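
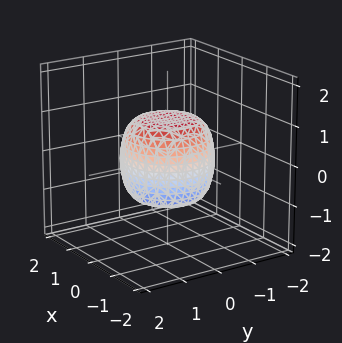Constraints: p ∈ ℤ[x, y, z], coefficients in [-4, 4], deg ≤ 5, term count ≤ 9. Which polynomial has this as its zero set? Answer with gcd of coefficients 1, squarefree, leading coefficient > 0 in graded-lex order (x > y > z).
2*x^4 + 4*x^2*y^2 + 2*y^4 - x^2 - y^2 + 2*z^2 - 2

First, the degree is 4 — no degree-3 surface has this shape.
Next, symmetry: every cross-section ⟂ z is a circle, so x, y appear only via x² + y².
Next, against the integer gridlines: among the integer gridlines, it crosses the z-axis at z ∈ {-1, 1}; a circular section at z = -1 has radius between 0 and 1.
Finally, together with the visible shape, these determine p as stated.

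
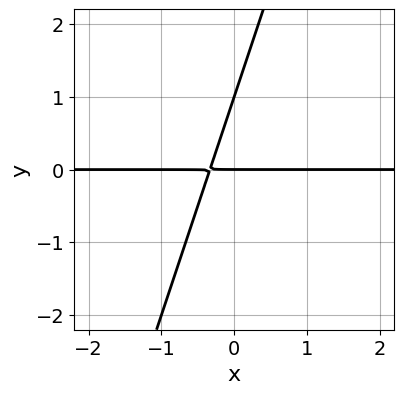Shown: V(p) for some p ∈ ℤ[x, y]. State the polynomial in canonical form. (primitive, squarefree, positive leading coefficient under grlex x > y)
3*x*y - y^2 + y

First, degree: the shape is more complex than any degree-1 curve, so deg p = 2.
Next, checking where it meets the axes: every point of the x-axis in the box is on the curve; among the integer gridlines, it crosses the y-axis at y ∈ {0, 1}.
Finally, assembling these constraints gives the stated polynomial.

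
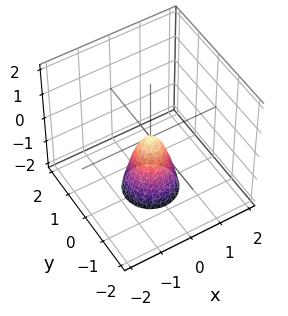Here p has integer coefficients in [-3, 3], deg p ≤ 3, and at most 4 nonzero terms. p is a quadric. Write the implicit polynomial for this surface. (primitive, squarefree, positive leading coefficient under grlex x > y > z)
3*x^2 + 3*y^2 + z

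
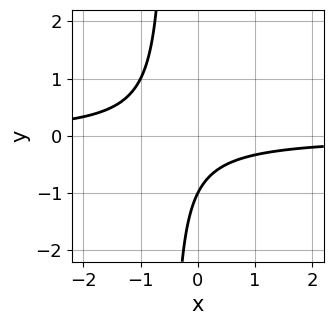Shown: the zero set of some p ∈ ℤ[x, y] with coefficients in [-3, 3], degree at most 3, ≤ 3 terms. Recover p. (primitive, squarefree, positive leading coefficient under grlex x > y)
2*x*y + y + 1

deg p = 2. No degree-1 curve has this shape.
Reading off the gridlines: it meets the y-axis at y = -1 (among the integer gridlines); it misses every integer gridline on the x-axis.
Solving for integer coefficients yields p as stated.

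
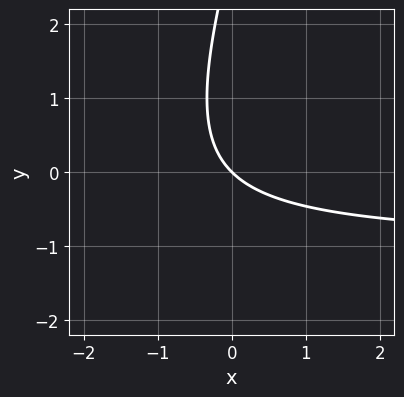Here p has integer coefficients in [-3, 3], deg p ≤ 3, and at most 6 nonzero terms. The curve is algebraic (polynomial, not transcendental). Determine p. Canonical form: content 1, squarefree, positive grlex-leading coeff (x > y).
3*x*y - y^2 + 3*x + 3*y

deg p = 2. No degree-1 curve has this shape.
Against the integer gridlines: one x-axis crossing is at x = 0; one y-axis crossing is at y = 0.
Putting this together gives p.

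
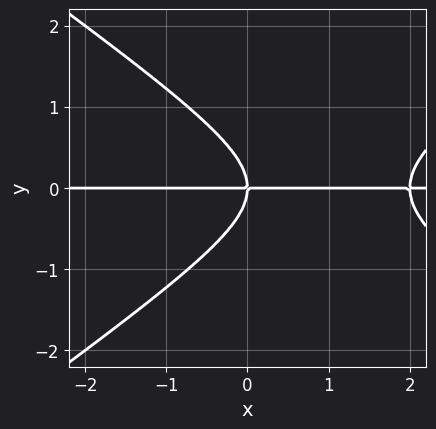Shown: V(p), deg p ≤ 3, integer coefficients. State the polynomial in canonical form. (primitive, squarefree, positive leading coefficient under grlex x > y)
x^2*y - 2*y^3 - 2*x*y

(a) The degree is 3 — a generic line meets the curve in up to 3 points.
(b) Reading off the gridlines: the visible x-axis segment lies entirely on the curve; one y-axis crossing is at y = 0.
(c) Solving for integer coefficients yields p as stated.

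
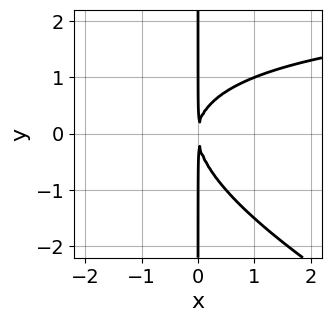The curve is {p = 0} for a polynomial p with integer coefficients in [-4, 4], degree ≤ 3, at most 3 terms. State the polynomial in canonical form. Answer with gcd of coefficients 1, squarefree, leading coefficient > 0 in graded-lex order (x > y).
x^2*y + 2*x*y^2 - 3*x^2

(a) deg p = 3. The shape is more complex than any degree-2 curve.
(b) From the visible intercepts: every point of the y-axis in the box is on the curve.
(c) Together with the visible shape, these determine p as stated.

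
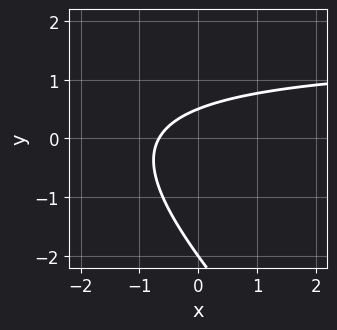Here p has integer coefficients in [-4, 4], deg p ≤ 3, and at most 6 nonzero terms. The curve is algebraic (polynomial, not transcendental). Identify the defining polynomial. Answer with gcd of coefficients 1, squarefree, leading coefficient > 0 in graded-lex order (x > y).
Degree: the shape is more complex than any degree-1 curve, so deg p = 2.
Observable constraints: it meets the y-axis at y = -2 (among the integer gridlines).
Fitting integer coefficients to these (and the overall shape) gives p.

2*x*y + 2*y^2 - 3*x + 3*y - 2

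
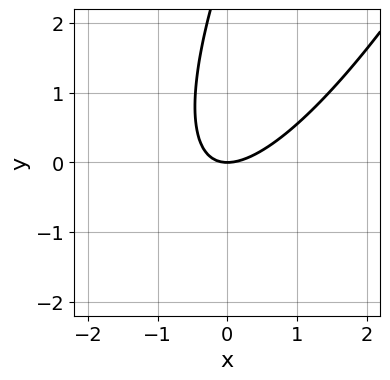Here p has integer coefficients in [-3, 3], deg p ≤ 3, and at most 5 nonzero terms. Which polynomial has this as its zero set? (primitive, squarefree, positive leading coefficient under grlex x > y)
3*x^2 - 3*x*y + y^2 - 3*y

Degree: no degree-1 curve has this shape, so deg p = 2.
Reading off the gridlines: it meets the y-axis at y = 0 (among the integer gridlines); it meets the x-axis at x = 0 (among the integer gridlines).
Assembling these constraints gives the stated polynomial.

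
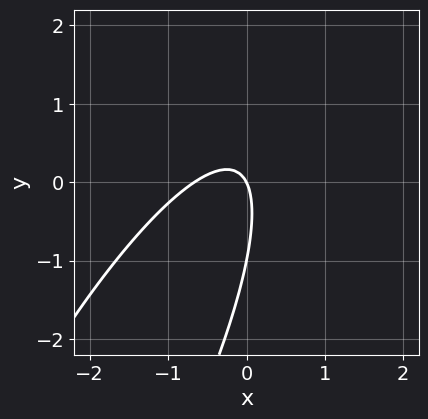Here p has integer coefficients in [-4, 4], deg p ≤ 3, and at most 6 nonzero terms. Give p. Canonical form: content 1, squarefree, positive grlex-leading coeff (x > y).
Degree: no degree-1 curve has this shape, so deg p = 2.
Observable constraints: it meets the x-axis at x = 0 (among the integer gridlines); the y-axis gridline crossings are at y ∈ {-1, 0}.
Fitting integer coefficients to these (and the overall shape) gives p.

3*x^2 - 3*x*y + y^2 + 2*x + y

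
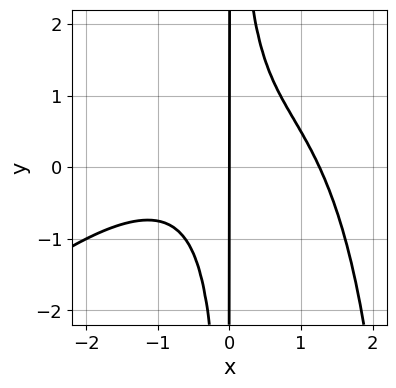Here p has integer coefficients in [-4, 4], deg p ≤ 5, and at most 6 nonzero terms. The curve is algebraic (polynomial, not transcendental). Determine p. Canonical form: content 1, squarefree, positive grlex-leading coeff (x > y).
x^4 - x^3*y + 3*x^2*y - 2*x

The degree is 4 — no degree-3 curve has this shape.
Checking where it meets the axes: one x-axis crossing is at x = 0; the visible y-axis segment lies entirely on the curve.
Matching integer coefficients to the picture gives p.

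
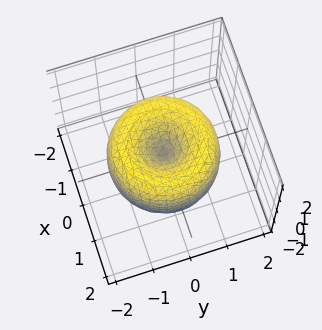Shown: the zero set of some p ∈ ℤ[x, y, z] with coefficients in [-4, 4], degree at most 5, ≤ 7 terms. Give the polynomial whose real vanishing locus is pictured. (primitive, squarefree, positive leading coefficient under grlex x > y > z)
x^4 + 2*x^2*y^2 + y^4 - 2*x^2 - 2*y^2 + z^2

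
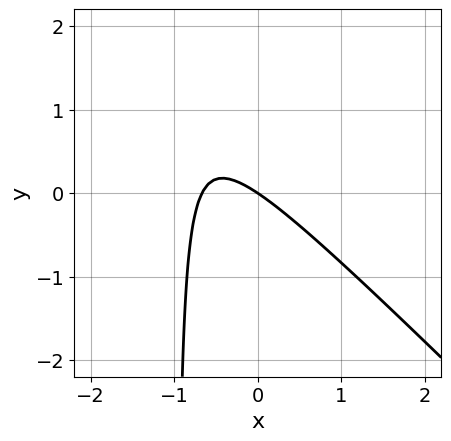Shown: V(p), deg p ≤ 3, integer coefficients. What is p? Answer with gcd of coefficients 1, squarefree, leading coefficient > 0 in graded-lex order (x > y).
3*x^2 + 3*x*y + 2*x + 3*y

First, the degree is 2 — the shape is more complex than any degree-1 curve.
Next, reading off the gridlines: it meets the y-axis at y = 0 (among the integer gridlines); it crosses the x-axis at the gridline x = 0.
Finally, matching integer coefficients to the picture gives p.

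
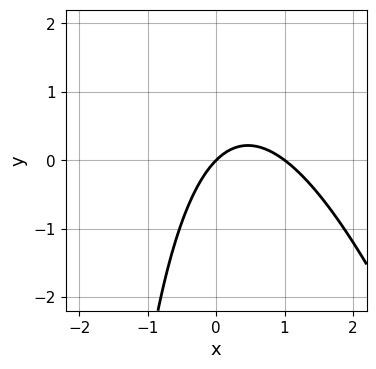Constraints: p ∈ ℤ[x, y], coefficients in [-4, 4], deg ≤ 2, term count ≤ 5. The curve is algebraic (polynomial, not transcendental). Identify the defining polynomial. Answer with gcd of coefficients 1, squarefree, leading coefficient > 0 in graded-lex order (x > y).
(a) deg p = 2. The shape is more complex than any degree-1 curve.
(b) Checking where it meets the axes: one y-axis crossing is at y = 0; the x-axis gridline crossings are at x ∈ {0, 1}.
(c) Fitting integer coefficients to these (and the overall shape) gives p.

3*x^2 + x*y - 3*x + 3*y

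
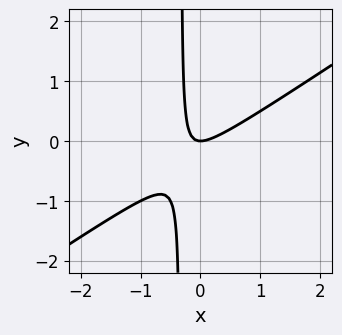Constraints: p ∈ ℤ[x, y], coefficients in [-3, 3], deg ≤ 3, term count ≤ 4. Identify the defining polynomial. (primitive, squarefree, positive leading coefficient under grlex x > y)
2*x^2 - 3*x*y - y

First, deg p = 2.
Next, from the visible intercepts: one x-axis crossing is at x = 0; it crosses the y-axis at the gridline y = 0.
Finally, fitting integer coefficients to these (and the overall shape) gives p.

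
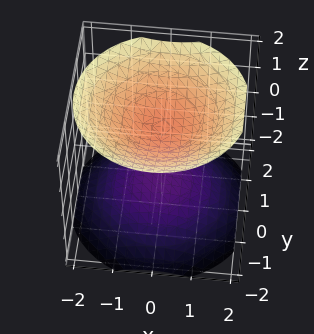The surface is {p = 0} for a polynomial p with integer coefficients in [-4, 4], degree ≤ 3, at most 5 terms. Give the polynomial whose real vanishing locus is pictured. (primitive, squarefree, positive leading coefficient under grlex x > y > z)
2*x^2 + 2*y^2 - 3*z^2 + 3

The picture has 2 separate pieces. They look like related sheets of one shape, so recover p as a whole.
deg p = 2. A generic line meets the surface in up to 2 points.
Symmetry: the z-axis is an axis of rotation, so x and y enter only as x² + y².
Checking where it meets the axes: the z-axis gridline crossings are at z ∈ {-1, 1}; it misses every integer gridline on the y-axis; no x-intercept at any integer in the box.
Matching integer coefficients to the picture gives p.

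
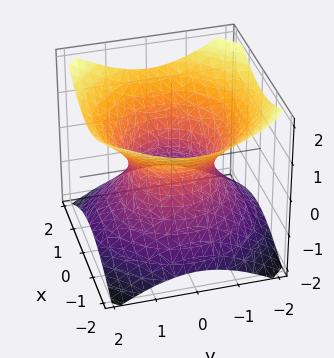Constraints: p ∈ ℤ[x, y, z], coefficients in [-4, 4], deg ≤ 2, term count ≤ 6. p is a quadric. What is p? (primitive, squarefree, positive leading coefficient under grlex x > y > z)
2*x^2 + 2*y^2 - 3*z^2 - 2

First, degree: one connected sheet with a waist; a quadric, so deg p = 2.
Next, symmetries: the z ↦ −z reflection is a symmetry, so z appears only in even powers; the z-axis is an axis of rotation, so x and y enter only as x² + y².
Next, from the visible intercepts: the x-axis gridline crossings are at x ∈ {-1, 1}; a circular section at z = 0 has radius exactly 1; no z-intercept at any integer in the box.
Finally, these observations pin down the coefficients.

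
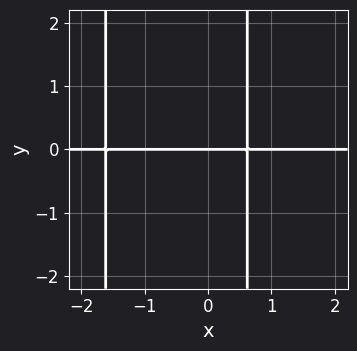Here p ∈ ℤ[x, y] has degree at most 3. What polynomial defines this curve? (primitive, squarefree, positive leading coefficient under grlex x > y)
x^2*y + x*y - y

(a) The degree is 3 — no degree-2 curve has this shape.
(b) Observable constraints: it meets the y-axis at y = 0 (among the integer gridlines); the visible x-axis segment lies entirely on the curve.
(c) Putting this together gives p.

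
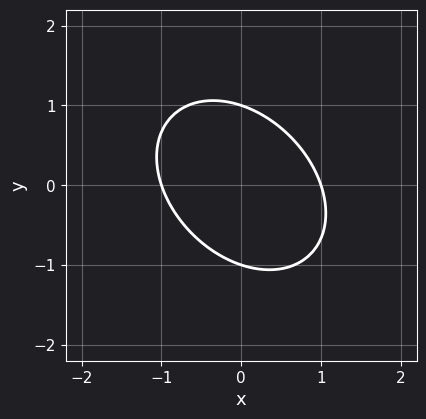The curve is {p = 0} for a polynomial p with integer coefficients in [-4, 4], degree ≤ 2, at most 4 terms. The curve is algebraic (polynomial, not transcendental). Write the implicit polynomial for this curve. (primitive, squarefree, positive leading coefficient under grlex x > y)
3*x^2 + 2*x*y + 3*y^2 - 3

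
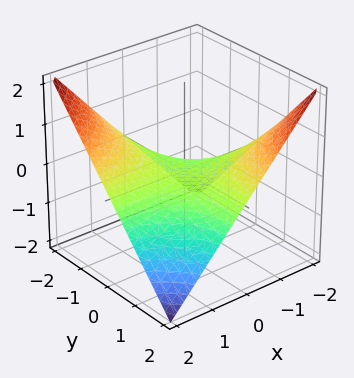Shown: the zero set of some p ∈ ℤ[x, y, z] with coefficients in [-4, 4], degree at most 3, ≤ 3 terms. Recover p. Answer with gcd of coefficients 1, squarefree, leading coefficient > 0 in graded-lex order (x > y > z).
1. Degree: a hyperbolic paraboloid; a quadric, so deg p = 2.
2. From the axis intercepts and sections: the visible y-axis segment lies entirely on the surface; every point of the x-axis in the box is on the surface; one z-axis crossing is at z = 0.
3. Assembling these constraints gives the stated polynomial.

x*y + 2*z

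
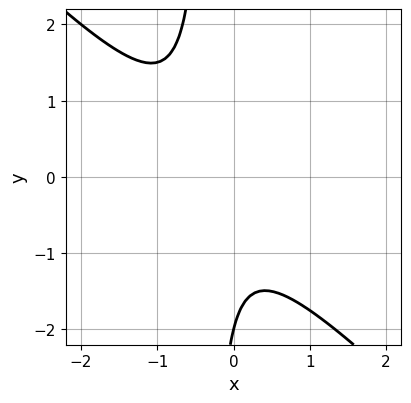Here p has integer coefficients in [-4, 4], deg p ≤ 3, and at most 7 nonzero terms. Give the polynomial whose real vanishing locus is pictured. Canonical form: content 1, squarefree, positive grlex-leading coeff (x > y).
deg p = 2. The shape is more complex than any degree-1 curve.
Reading off the gridlines: one y-axis crossing is at y = -2; no x-intercept at any integer in the box.
Matching integer coefficients to the picture gives p.

3*x^2 + 3*x*y + 2*x + y + 2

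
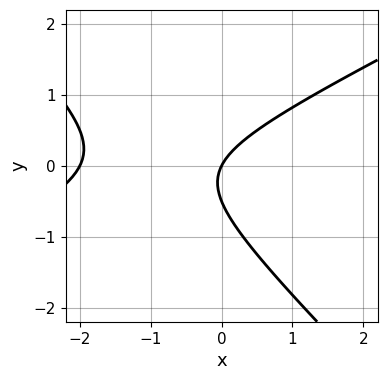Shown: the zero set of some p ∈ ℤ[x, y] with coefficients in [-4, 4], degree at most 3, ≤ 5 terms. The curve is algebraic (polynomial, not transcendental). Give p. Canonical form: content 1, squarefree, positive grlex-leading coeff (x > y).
x^2 - x*y - 2*y^2 + 2*x - y

First, the degree is 2 — a generic line meets the curve in up to 2 points.
Next, checking where it meets the axes: it crosses the y-axis at the gridline y = 0; the x-axis gridline crossings are at x ∈ {-2, 0}.
Finally, putting this together gives p.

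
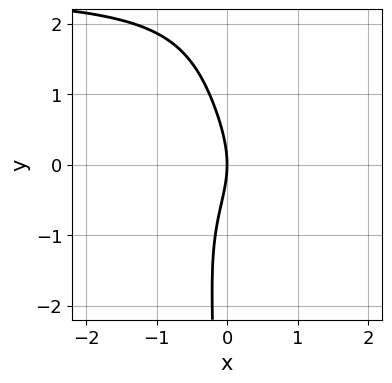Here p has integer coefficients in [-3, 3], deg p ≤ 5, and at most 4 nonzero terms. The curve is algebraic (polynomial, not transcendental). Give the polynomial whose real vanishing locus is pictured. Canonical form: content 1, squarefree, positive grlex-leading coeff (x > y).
Degree: the shape is more complex than any degree-3 curve, so deg p = 4.
From the axis intercepts and sections: it crosses the x-axis at the gridline x = 0; it crosses the y-axis at the gridline y = 0.
Fitting integer coefficients to these (and the overall shape) gives p.

x*y^3 - 2*x*y^2 - y^2 - 3*x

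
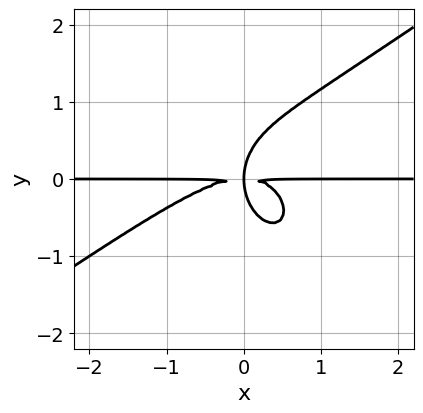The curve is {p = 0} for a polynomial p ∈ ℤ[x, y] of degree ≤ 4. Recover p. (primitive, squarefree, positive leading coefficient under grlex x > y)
2*x^3*y - 2*x^2*y^2 - 2*y^4 + 3*x*y^2

(a) The degree is 4 — a generic line meets the curve in up to 4 points.
(b) Against the integer gridlines: the visible x-axis segment lies entirely on the curve.
(c) These observations pin down the coefficients.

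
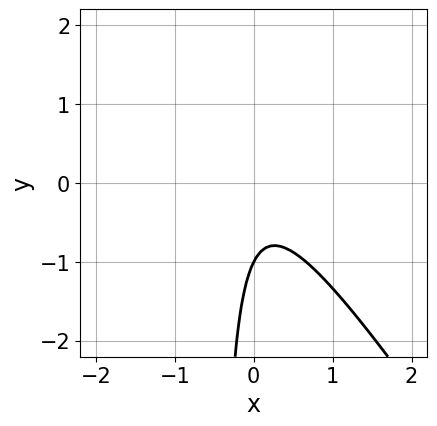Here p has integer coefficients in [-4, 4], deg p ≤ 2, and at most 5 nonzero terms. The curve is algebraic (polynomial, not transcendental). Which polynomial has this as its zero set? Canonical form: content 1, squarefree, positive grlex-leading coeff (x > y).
First, deg p = 2.
Then, from the visible intercepts: it misses every integer gridline on the x-axis; one y-axis crossing is at y = -1.
Finally, fitting integer coefficients to these (and the overall shape) gives p.

3*x^2 + 2*x*y + y + 1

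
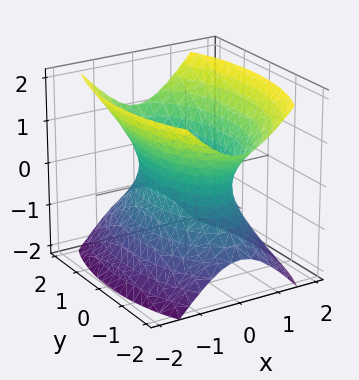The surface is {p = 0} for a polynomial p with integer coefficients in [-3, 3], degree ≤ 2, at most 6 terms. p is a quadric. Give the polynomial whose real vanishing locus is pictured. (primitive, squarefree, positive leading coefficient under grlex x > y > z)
3*x^2 + y^2 - 2*z^2 - 2

1. The degree is 2 — one connected sheet with a waist; a quadric.
2. Symmetries: it's symmetric under y → −y, forcing even powers of y; the z ↦ −z reflection is a symmetry, so z appears only in even powers; mirror symmetry x ↦ −x ⇒ only even powers of x.
3. Checking where it meets the axes: the surface avoids every integer z-axis point in the box.
4. Matching integer coefficients to the picture gives p.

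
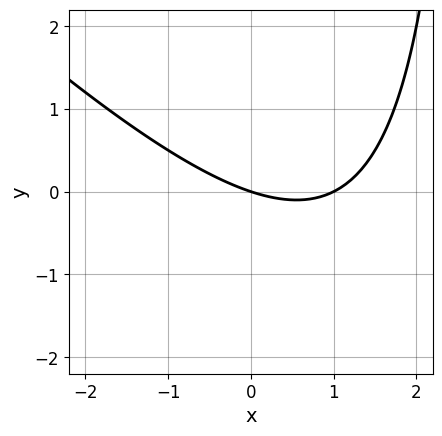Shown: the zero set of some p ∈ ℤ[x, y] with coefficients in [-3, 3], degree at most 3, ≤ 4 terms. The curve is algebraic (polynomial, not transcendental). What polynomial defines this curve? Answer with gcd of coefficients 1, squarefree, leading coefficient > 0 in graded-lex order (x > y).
x^2 + x*y - x - 3*y

deg p = 2. No degree-1 curve has this shape.
Reading off the gridlines: the x-axis gridline crossings are at x ∈ {0, 1}; it crosses the y-axis at the gridline y = 0.
Putting this together gives p.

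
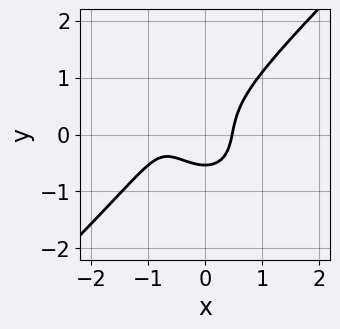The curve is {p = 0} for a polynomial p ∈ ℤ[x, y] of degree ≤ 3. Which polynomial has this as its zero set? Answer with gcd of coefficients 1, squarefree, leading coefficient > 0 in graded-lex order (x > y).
3*x^3 - 3*y^3 + 3*x^2 - y - 1

1. Degree: a generic line meets the curve in up to 3 points, so deg p = 3.
2. Matching integer coefficients to the picture gives p.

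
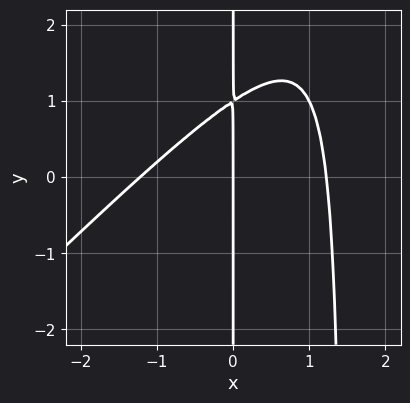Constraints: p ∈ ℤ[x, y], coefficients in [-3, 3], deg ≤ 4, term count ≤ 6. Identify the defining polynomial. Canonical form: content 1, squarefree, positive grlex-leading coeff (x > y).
2*x^3 - 2*x^2*y + 3*x*y - 3*x

First, deg p = 3. A generic line meets the curve in up to 3 points.
Then, observable constraints: one x-axis crossing is at x = 0; every point of the y-axis in the box is on the curve.
Finally, the integer polynomial consistent with all of this is the stated p.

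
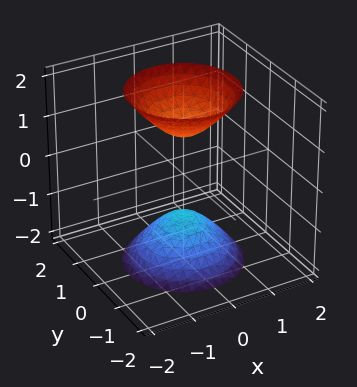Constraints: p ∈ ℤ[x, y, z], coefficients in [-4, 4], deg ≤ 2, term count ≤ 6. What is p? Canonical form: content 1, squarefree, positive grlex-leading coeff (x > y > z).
2*x^2 + 2*y^2 - z^2 + 1

First, the picture has 2 separate pieces. Treating them together as one polynomial.
Then, the degree is 2 — two sheets facing apart; a quadric.
Next, symmetries: rotational symmetry about the z-axis ⇒ p depends on x, y only through x² + y²; the z ↦ −z reflection is a symmetry, so z appears only in even powers.
Then, checking where it meets the axes: the surface avoids every integer x-axis point in the box; the z-axis gridline crossings are at z ∈ {-1, 1}; a circular section at z = -2 has radius between 1 and 2.
Finally, fitting integer coefficients to these (and the overall shape) gives p.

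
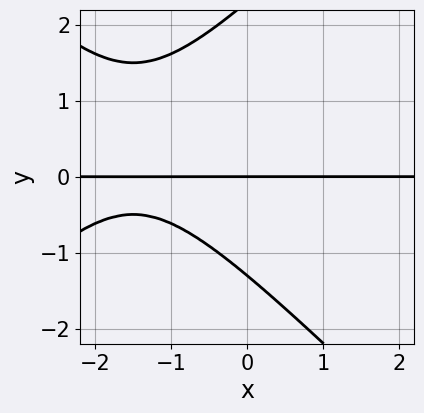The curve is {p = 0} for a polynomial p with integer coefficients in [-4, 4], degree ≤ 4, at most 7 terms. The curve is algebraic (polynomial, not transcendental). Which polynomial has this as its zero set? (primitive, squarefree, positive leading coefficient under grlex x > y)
x^2*y - y^3 + 3*x*y + y^2 + 3*y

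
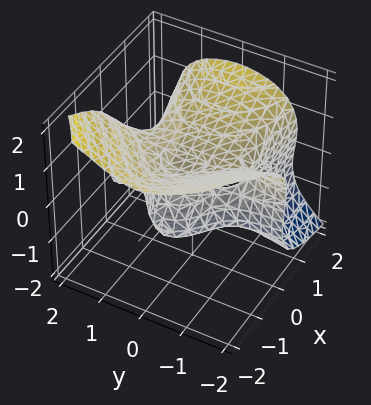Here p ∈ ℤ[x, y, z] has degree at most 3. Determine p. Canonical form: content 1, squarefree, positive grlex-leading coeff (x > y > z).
First, deg p = 3. A generic line meets the surface in up to 3 points.
Then, checking where it meets the axes: one z-axis crossing is at z = 0; every point of the y-axis in the box is on the surface; among the integer gridlines, it crosses the x-axis at x ∈ {-1, 0}.
Finally, putting this together gives p.

3*x*y^2 + 3*z^3 - 2*x^2 - 2*x - 2*z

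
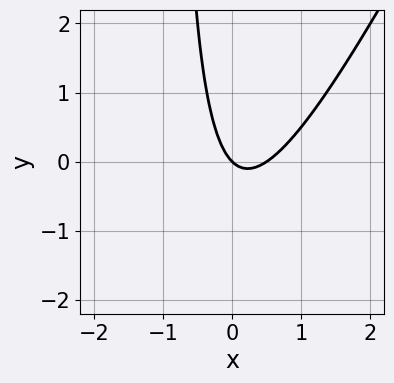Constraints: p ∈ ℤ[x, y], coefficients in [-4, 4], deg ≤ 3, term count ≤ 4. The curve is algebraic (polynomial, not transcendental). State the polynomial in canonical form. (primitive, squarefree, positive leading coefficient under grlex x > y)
2*x^2 - x*y - x - y

First, deg p = 2. A generic line meets the curve in up to 2 points.
Then, against the integer gridlines: it meets the x-axis at x = 0 (among the integer gridlines); it crosses the y-axis at the gridline y = 0.
Finally, putting this together gives p.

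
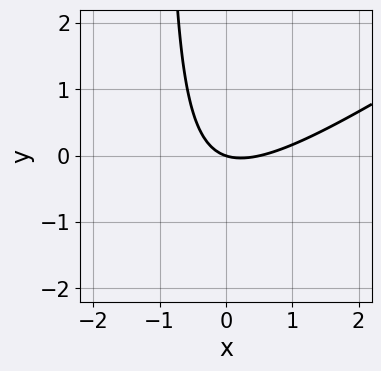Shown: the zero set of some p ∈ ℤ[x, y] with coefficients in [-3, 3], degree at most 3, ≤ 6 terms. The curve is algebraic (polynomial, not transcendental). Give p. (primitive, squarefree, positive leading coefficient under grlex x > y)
The degree is 2 — no degree-1 curve has this shape.
From the axis intercepts and sections: it meets the y-axis at y = 0 (among the integer gridlines); it crosses the x-axis at the gridline x = 0.
Matching integer coefficients to the picture gives p.

2*x^2 - 3*x*y - x - 3*y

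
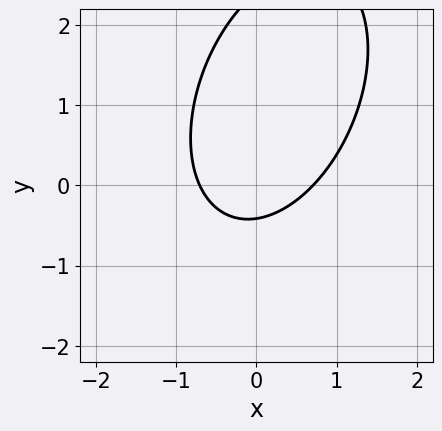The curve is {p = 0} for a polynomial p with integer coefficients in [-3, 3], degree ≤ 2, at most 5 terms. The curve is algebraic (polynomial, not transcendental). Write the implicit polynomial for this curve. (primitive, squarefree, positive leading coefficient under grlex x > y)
2*x^2 - x*y + y^2 - 2*y - 1

First, the degree is 2 — a generic line meets the curve in up to 2 points.
Finally, matching integer coefficients to the picture gives p.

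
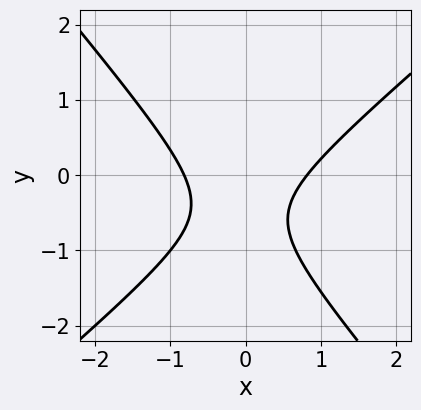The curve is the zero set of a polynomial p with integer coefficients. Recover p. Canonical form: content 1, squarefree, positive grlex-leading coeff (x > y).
(a) Degree: the shape is more complex than any degree-1 curve, so deg p = 2.
(b) From the axis intercepts and sections: the curve avoids every integer y-axis point in the box.
(c) Matching integer coefficients to the picture gives p.

3*x^2 - x*y - 3*y^2 - 3*y - 2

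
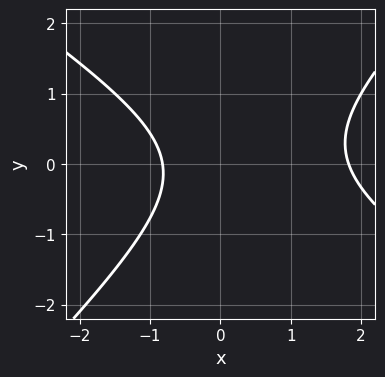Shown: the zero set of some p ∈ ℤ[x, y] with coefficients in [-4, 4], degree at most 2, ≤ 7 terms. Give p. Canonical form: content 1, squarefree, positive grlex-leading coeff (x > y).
2*x^2 + x*y - 3*y^2 - 2*x - 3

deg p = 2. No degree-1 curve has this shape.
Reading off the gridlines: the curve avoids every integer y-axis point in the box.
Fitting integer coefficients to these (and the overall shape) gives p.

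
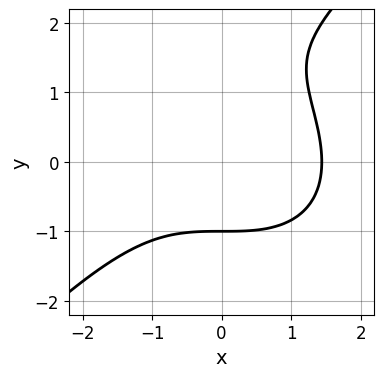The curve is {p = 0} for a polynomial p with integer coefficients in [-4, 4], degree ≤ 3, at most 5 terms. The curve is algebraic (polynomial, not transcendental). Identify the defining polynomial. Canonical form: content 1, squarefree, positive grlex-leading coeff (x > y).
(a) deg p = 3. A generic line meets the curve in up to 3 points.
(b) Against the integer gridlines: it meets the y-axis at y = -1 (among the integer gridlines).
(c) Putting this together gives p.

x^3 - y^3 + 2*y^2 - 3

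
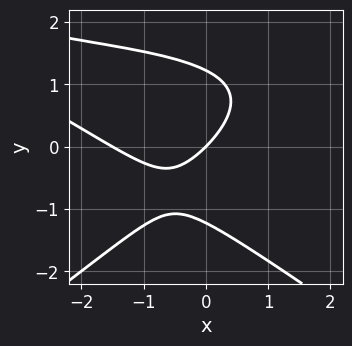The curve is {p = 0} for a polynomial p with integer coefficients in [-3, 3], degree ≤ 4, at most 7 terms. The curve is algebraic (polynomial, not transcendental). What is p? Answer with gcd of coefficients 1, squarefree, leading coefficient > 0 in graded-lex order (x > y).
x^2*y - 2*y^3 - 2*x^2 - 3*x + 3*y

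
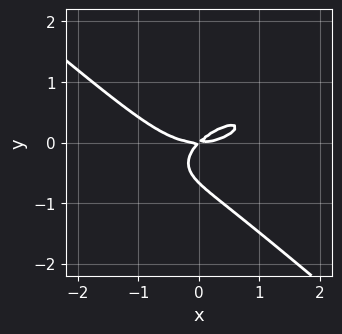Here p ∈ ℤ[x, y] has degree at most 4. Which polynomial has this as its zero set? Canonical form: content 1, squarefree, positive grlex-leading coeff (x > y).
First, the degree is 3 — a generic line meets the curve in up to 3 points.
Next, reading off the gridlines: one x-axis crossing is at x = 0; it meets the y-axis at y = 0 (among the integer gridlines).
Finally, the integer polynomial consistent with all of this is the stated p.

x^3 - x^2*y + 3*y^3 - 2*x*y + 2*y^2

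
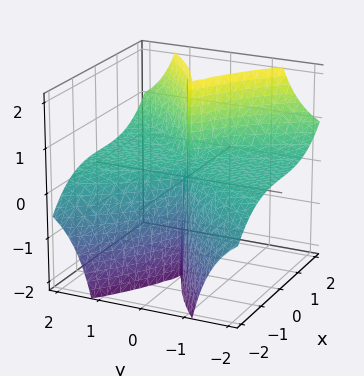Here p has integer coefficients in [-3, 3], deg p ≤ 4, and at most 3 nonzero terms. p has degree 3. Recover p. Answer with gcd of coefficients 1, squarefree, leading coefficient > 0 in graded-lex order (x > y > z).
x^3 - 3*y^2*z + y^2

First, deg p = 3.
Next, checking where it meets the axes: the visible z-axis segment lies entirely on the surface; one y-axis crossing is at y = 0; it crosses the x-axis at the gridline x = 0.
Finally, putting this together gives p.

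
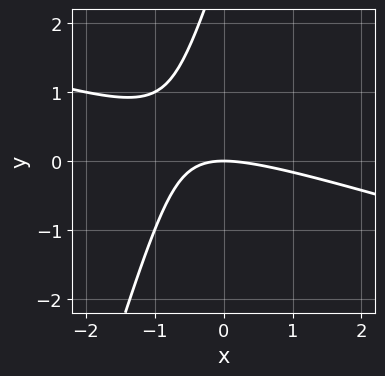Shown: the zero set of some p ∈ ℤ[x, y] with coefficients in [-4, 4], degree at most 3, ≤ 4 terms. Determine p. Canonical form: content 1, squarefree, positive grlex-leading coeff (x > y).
x^2 + 3*x*y - y^2 + 3*y

The degree is 2 — the shape is more complex than any degree-1 curve.
From the axis intercepts and sections: it meets the x-axis at x = 0 (among the integer gridlines); it crosses the y-axis at the gridline y = 0.
Matching integer coefficients to the picture gives p.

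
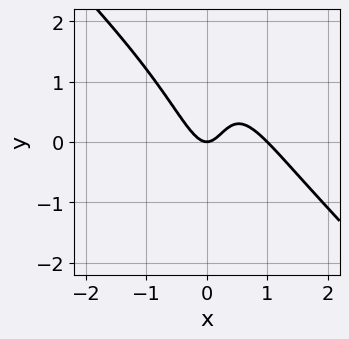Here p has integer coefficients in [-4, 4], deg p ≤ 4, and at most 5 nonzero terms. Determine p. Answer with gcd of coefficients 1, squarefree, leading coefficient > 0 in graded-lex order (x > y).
3*x^3 + 3*x^2*y - 3*x^2 - x*y + y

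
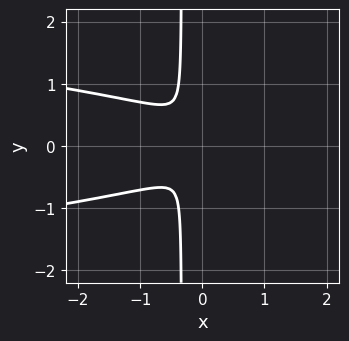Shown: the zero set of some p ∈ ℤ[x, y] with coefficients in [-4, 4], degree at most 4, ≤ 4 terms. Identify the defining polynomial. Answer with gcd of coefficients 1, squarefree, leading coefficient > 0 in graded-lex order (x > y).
3*x*y^2 + x^2 + y^2

(a) deg p = 3. The shape is more complex than any degree-2 curve.
(b) Symmetries: the y ↦ −y reflection is a symmetry, so y appears only in even powers.
(c) Solving for integer coefficients yields p as stated.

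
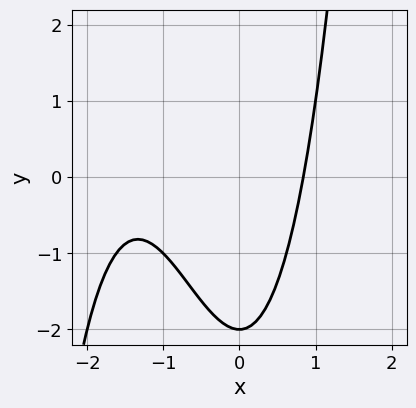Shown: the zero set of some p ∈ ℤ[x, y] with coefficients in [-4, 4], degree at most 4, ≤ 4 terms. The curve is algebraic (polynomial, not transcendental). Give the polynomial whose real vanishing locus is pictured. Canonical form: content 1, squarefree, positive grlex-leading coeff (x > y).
x^3 + 2*x^2 - y - 2

1. The degree is 3 — the shape is more complex than any degree-2 curve.
2. From the visible intercepts: it meets the y-axis at y = -2 (among the integer gridlines).
3. Fitting integer coefficients to these (and the overall shape) gives p.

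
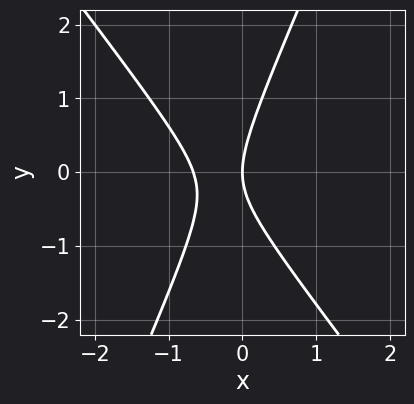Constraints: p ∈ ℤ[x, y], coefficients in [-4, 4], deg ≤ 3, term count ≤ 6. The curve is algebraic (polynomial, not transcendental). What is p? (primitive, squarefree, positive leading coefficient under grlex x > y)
3*x^2 + x*y - y^2 + 2*x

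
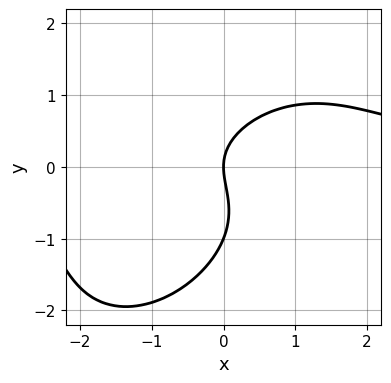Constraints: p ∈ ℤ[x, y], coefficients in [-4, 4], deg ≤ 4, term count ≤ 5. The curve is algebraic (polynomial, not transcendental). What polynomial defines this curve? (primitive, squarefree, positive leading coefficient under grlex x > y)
(a) The degree is 3 — the shape is more complex than any degree-2 curve.
(b) From the visible intercepts: one x-axis crossing is at x = 0; the y-axis gridline crossings are at y ∈ {-1, 0}.
(c) Assembling these constraints gives the stated polynomial.

2*x^2*y - 2*x*y^2 + 2*y^3 + 2*y^2 - 3*x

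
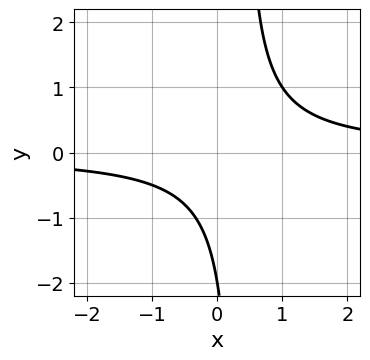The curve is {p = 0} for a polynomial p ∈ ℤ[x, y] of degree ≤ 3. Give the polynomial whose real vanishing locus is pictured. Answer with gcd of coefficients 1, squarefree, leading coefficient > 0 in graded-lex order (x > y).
3*x*y - y - 2

Degree: the shape is more complex than any degree-1 curve, so deg p = 2.
From the axis intercepts and sections: the curve avoids every integer x-axis point in the box; one y-axis crossing is at y = -2.
These observations pin down the coefficients.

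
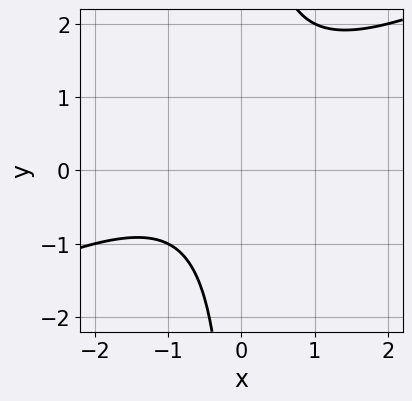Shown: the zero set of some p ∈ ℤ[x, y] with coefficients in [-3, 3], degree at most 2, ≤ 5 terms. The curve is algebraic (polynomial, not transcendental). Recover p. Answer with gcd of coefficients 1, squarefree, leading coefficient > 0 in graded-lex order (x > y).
x^2 - 2*x*y + x + 2

The degree is 2 — no degree-1 curve has this shape.
From the visible intercepts: the curve avoids every integer x-axis point in the box; it misses every integer gridline on the y-axis.
Assembling these constraints gives the stated polynomial.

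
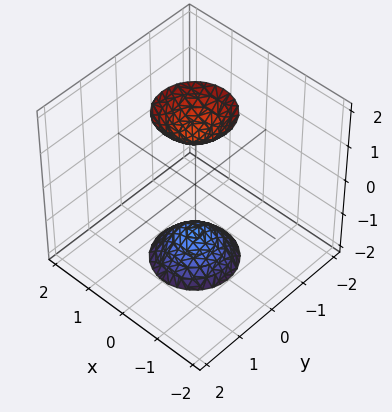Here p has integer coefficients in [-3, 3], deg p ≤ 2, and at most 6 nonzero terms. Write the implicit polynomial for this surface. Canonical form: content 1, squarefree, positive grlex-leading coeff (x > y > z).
3*x^2 + 3*y^2 - z^2 + 2

First, the picture has 2 separate pieces.
Then, deg p = 2.
Then, symmetries: the z-axis is an axis of rotation, so x and y enter only as x² + y²; mirror symmetry z ↦ −z ⇒ only even powers of z.
Then, observable constraints: the surface avoids every integer x-axis point in the box; a circular section at z = -2 has radius between 0 and 1; no y-intercept at any integer in the box.
Finally, fitting integer coefficients to these (and the overall shape) gives p.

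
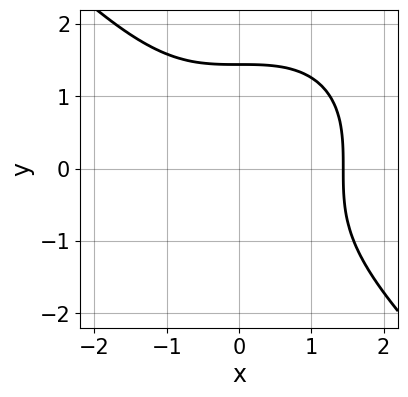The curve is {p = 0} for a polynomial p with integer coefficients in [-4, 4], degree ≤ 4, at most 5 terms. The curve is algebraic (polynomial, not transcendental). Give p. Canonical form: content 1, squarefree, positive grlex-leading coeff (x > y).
x^3 + y^3 - 3

1. The degree is 3 — the shape is more complex than any degree-2 curve.
2. Solving for integer coefficients yields p as stated.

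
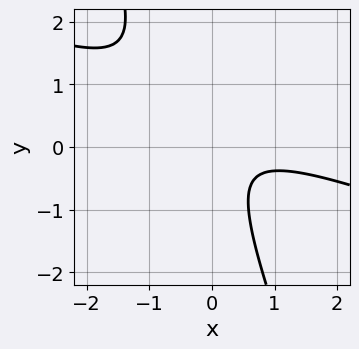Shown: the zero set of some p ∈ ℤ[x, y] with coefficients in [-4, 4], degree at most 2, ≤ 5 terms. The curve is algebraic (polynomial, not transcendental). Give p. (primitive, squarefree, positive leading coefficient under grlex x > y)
x^2 + 3*x*y + y^2 - x + 1

(a) Degree: a generic line meets the curve in up to 2 points, so deg p = 2.
(b) Observable constraints: the curve avoids every integer x-axis point in the box; the curve avoids every integer y-axis point in the box.
(c) The integer polynomial consistent with all of this is the stated p.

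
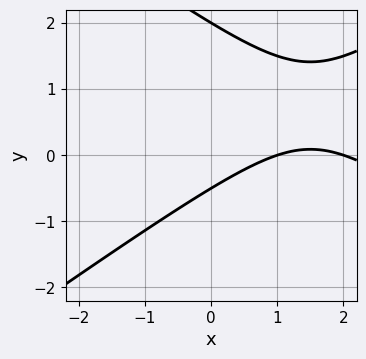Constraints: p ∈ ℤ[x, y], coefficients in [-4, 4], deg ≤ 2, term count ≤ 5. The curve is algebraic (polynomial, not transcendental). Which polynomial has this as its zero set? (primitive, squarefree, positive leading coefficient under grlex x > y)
deg p = 2.
Reading off the gridlines: it meets the y-axis at y = 2 (among the integer gridlines); among the integer gridlines, it crosses the x-axis at x ∈ {1, 2}.
Solving for integer coefficients yields p as stated.

x^2 - 2*y^2 - 3*x + 3*y + 2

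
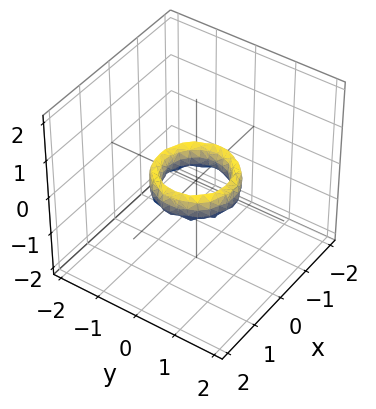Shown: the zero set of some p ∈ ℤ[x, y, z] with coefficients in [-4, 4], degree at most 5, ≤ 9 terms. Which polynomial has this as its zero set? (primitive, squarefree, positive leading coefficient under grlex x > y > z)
2*x^4 + 4*x^2*y^2 + 2*y^4 - 3*x^2 - 3*y^2 + z^2 + 1

(a) Degree: the shape is more complex than any degree-3 surface, so deg p = 4.
(b) Symmetry: every cross-section ⟂ z is a circle, so x, y appear only via x² + y².
(c) Checking where it meets the axes: the y-axis gridline crossings are at y ∈ {-1, 1}; among the integer gridlines, it crosses the x-axis at x ∈ {-1, 1}; it misses every integer gridline on the z-axis; a circular section at z = 0 has radius between 0 and 1.
(d) Fitting integer coefficients to these (and the overall shape) gives p.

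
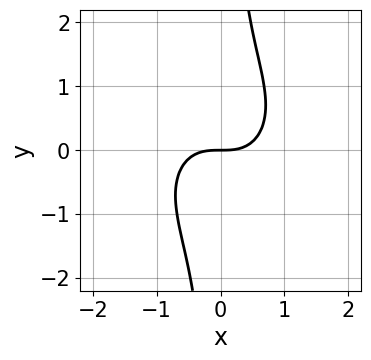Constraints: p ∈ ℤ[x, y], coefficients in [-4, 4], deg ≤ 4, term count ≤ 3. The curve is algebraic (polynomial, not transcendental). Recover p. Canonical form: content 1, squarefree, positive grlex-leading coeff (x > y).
1. deg p = 3.
2. From the visible intercepts: it crosses the y-axis at the gridline y = 0; one x-axis crossing is at x = 0.
3. Assembling these constraints gives the stated polynomial.

x^3 + x*y^2 - y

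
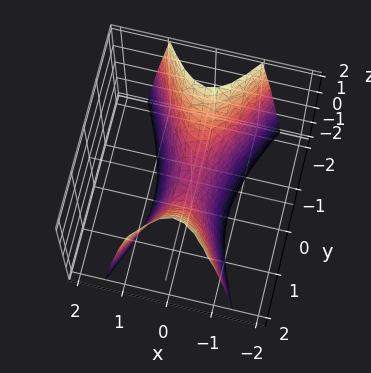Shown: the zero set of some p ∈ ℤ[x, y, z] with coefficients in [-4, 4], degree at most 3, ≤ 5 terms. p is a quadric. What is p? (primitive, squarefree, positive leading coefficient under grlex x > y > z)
3*x^2 - y^2 + z

1. deg p = 2. A saddle surface; a quadric.
2. Symmetries: mirror symmetry y ↦ −y ⇒ only even powers of y; the x ↦ −x reflection is a symmetry, so x appears only in even powers.
3. From the axis intercepts and sections: one x-axis crossing is at x = 0; one y-axis crossing is at y = 0; it crosses the z-axis at the gridline z = 0.
4. Putting this together gives p.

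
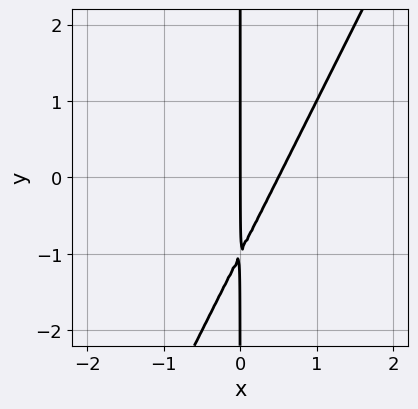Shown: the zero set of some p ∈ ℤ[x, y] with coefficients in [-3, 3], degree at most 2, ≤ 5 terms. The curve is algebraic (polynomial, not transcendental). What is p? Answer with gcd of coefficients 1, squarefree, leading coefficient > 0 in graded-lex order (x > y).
deg p = 2. The shape is more complex than any degree-1 curve.
Observable constraints: one x-axis crossing is at x = 0; every point of the y-axis in the box is on the curve.
Together with the visible shape, these determine p as stated.

2*x^2 - x*y - x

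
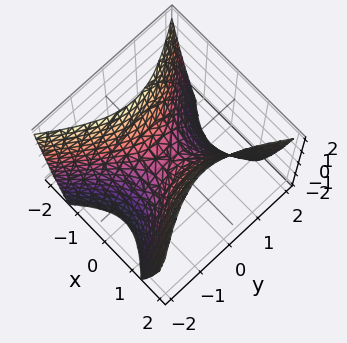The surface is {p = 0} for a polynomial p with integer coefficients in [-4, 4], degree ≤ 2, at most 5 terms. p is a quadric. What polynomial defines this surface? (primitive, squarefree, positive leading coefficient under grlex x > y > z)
3*x^2 - 2*y^2 - 2*z

1. Degree: a saddle surface; a quadric, so deg p = 2.
2. Symmetries: the x ↦ −x reflection is a symmetry, so x appears only in even powers; the y ↦ −y reflection is a symmetry, so y appears only in even powers.
3. Checking where it meets the axes: it crosses the x-axis at the gridline x = 0; one z-axis crossing is at z = 0.
4. Together with the visible shape, these determine p as stated.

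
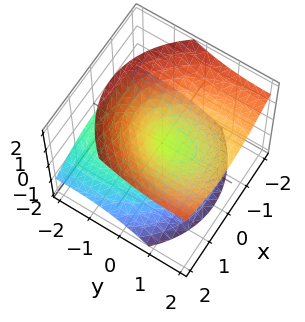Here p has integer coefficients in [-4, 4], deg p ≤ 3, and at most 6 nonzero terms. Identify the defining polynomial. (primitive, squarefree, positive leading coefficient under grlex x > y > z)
Degree: a generic line meets the surface in up to 2 points, so deg p = 2.
Against the integer gridlines: it meets the y-axis at y = 0 (among the integer gridlines); it crosses the z-axis at the gridline z = 0.
Solving for integer coefficients yields p as stated.

2*x^2 + y^2 - 3*y*z - 3*z^2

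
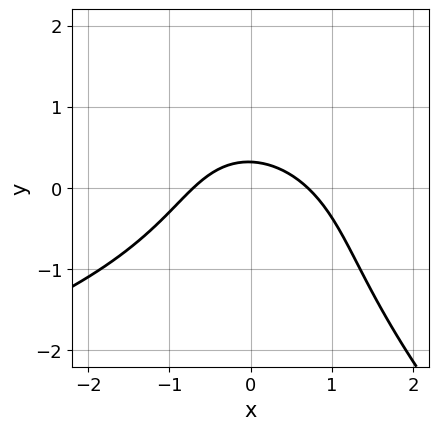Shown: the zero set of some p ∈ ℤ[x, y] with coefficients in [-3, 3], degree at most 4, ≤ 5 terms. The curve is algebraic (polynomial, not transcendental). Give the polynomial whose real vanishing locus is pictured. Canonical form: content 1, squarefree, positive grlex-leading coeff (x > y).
x*y^2 + y^3 + 2*x^2 + 3*y - 1

First, deg p = 3.
Finally, matching integer coefficients to the picture gives p.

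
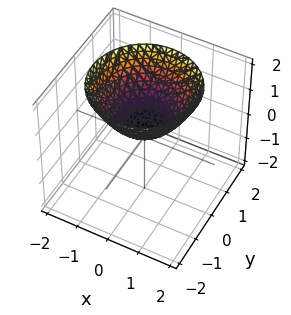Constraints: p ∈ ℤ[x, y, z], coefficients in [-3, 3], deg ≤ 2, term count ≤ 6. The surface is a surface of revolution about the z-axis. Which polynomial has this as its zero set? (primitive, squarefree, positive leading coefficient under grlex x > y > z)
2*x^2 + 2*y^2 - 3*z + 1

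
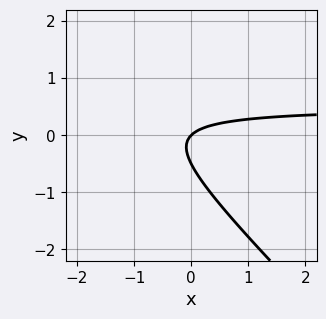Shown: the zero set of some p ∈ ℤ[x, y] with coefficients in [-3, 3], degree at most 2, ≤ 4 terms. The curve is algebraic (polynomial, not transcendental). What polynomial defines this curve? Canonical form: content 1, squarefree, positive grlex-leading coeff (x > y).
2*x*y + 2*y^2 - x + y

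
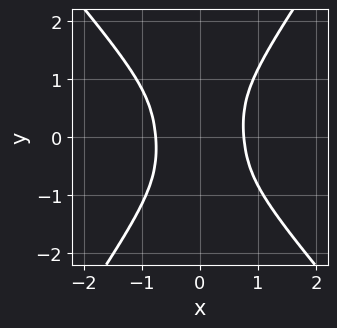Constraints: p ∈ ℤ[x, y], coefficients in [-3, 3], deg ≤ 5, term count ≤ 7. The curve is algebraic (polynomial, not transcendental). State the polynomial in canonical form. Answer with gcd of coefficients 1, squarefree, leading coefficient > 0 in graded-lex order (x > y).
3*x^4 + x^3*y - y^4 - y^2 - 1

First, deg p = 4. No degree-3 curve has this shape.
Next, from the axis intercepts and sections: it misses every integer gridline on the y-axis.
Finally, assembling these constraints gives the stated polynomial.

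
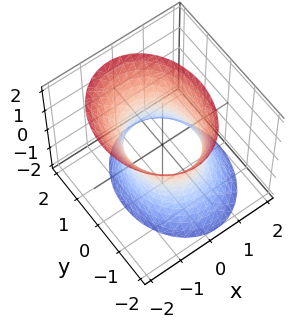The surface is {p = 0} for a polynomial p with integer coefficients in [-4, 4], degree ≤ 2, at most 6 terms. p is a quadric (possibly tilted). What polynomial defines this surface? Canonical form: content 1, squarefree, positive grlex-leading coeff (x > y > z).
(a) Degree: a generic line meets the surface in up to 2 points, so deg p = 2.
(b) From the visible intercepts: it misses every integer gridline on the z-axis; among the integer gridlines, it crosses the x-axis at x ∈ {-1, 1}.
(c) The integer polynomial consistent with all of this is the stated p.

3*x^2 + x*z + 2*y^2 - z^2 - 3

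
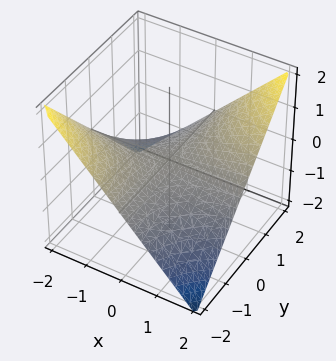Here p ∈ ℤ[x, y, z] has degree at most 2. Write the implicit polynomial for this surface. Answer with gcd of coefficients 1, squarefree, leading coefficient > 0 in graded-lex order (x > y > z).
x*y - 2*z

(a) deg p = 2.
(b) From the axis intercepts and sections: every point of the x-axis in the box is on the surface; one z-axis crossing is at z = 0; the visible y-axis segment lies entirely on the surface.
(c) Together with the visible shape, these determine p as stated.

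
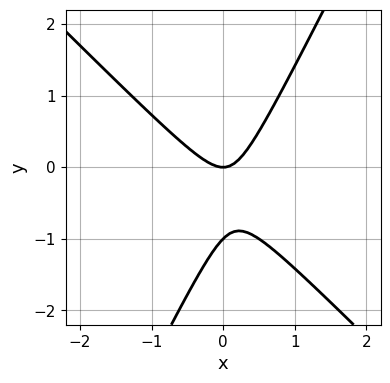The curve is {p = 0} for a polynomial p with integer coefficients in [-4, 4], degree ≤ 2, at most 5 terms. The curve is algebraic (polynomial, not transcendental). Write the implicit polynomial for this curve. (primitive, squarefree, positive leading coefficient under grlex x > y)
1. Degree: no degree-1 curve has this shape, so deg p = 2.
2. Against the integer gridlines: it crosses the x-axis at the gridline x = 0; among the integer gridlines, it crosses the y-axis at y ∈ {-1, 0}.
3. The integer polynomial consistent with all of this is the stated p.

2*x^2 + x*y - y^2 - y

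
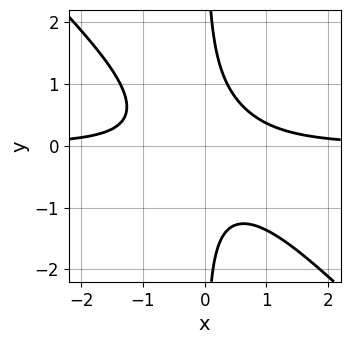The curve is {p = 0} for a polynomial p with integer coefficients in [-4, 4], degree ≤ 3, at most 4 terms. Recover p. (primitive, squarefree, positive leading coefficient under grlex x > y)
The degree is 3 — a generic line meets the curve in up to 3 points.
Reading off the gridlines: the curve avoids every integer x-axis point in the box; no y-intercept at any integer in the box.
Matching integer coefficients to the picture gives p.

2*x^2*y + 2*x*y^2 - 1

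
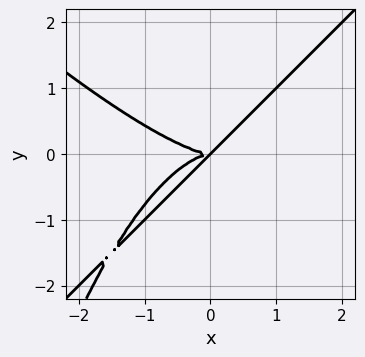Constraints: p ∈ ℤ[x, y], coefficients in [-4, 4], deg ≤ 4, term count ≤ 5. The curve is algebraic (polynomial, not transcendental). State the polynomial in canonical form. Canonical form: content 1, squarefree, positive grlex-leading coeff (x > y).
(a) Degree: no degree-3 curve has this shape, so deg p = 4.
(b) From the visible intercepts: it crosses the y-axis at the gridline y = 0; one x-axis crossing is at x = 0.
(c) Solving for integer coefficients yields p as stated.

x^4 - x^2*y^2 + 3*x*y^2 - 3*y^3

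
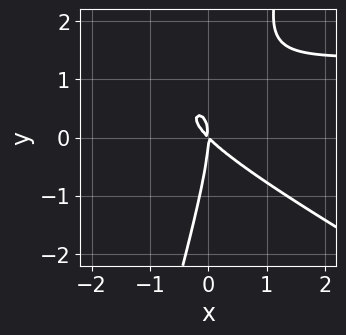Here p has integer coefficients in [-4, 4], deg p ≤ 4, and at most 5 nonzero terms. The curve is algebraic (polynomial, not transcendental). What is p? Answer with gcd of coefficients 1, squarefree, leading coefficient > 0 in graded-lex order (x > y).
1. Degree: no degree-2 curve has this shape, so deg p = 3.
2. Observable constraints: it crosses the y-axis at the gridline y = 0; it crosses the x-axis at the gridline x = 0.
3. Assembling these constraints gives the stated polynomial.

2*x^2*y + 3*x*y^2 - y^3 - 3*x^2 - 3*x*y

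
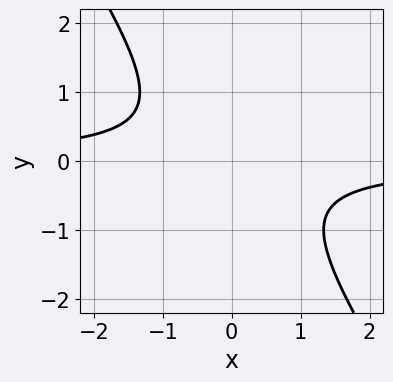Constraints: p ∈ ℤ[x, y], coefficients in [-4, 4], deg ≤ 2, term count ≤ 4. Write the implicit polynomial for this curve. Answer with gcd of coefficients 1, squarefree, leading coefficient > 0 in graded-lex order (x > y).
3*x*y + 2*y^2 + 2

First, the degree is 2 — the shape is more complex than any degree-1 curve.
Next, from the axis intercepts and sections: it misses every integer gridline on the x-axis; it misses every integer gridline on the y-axis.
Finally, the integer polynomial consistent with all of this is the stated p.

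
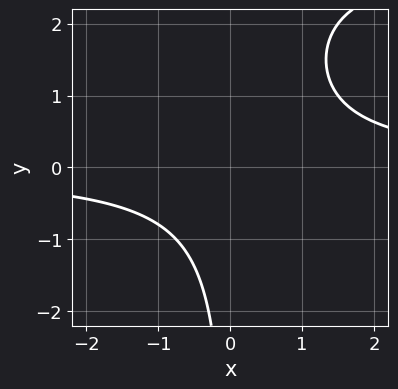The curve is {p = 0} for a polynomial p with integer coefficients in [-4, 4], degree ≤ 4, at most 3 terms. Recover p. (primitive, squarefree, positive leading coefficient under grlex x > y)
Degree: the shape is more complex than any degree-2 curve, so deg p = 3.
Against the integer gridlines: no y-intercept at any integer in the box; no x-intercept at any integer in the box.
The integer polynomial consistent with all of this is the stated p.

x*y^2 - 3*x*y + 3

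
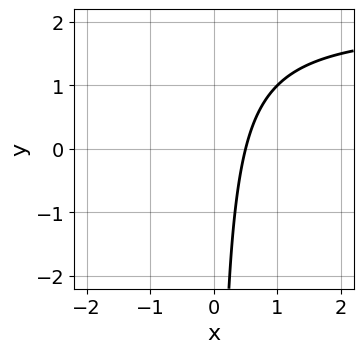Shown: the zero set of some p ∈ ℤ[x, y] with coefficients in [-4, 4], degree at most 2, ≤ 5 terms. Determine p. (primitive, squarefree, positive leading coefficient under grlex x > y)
x*y - 2*x + 1

Degree: no degree-1 curve has this shape, so deg p = 2.
Observable constraints: no y-intercept at any integer in the box.
Together with the visible shape, these determine p as stated.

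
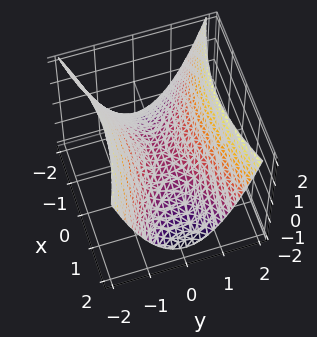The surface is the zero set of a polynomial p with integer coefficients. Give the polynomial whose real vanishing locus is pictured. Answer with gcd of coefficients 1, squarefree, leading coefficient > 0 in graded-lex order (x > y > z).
x^2 - 3*y^2 + 3*z

The degree is 2 — a hyperbolic paraboloid; a quadric.
Symmetries: the y ↦ −y reflection is a symmetry, so y appears only in even powers; mirror symmetry x ↦ −x ⇒ only even powers of x.
Reading off the gridlines: it meets the x-axis at x = 0 (among the integer gridlines); it meets the y-axis at y = 0 (among the integer gridlines).
The integer polynomial consistent with all of this is the stated p.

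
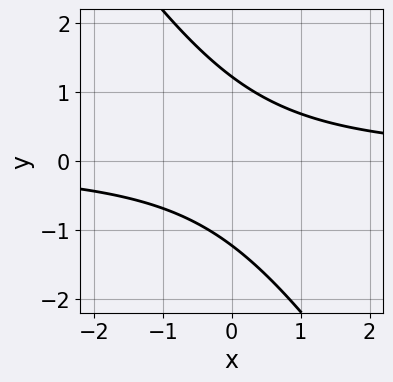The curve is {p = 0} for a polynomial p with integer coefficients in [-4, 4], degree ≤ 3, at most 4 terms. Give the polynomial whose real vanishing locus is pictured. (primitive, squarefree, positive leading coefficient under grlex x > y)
Degree: no degree-1 curve has this shape, so deg p = 2.
Reading off the gridlines: the curve avoids every integer x-axis point in the box.
Together with the visible shape, these determine p as stated.

3*x*y + 2*y^2 - 3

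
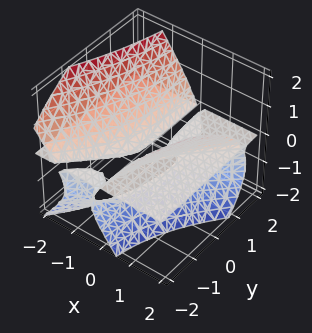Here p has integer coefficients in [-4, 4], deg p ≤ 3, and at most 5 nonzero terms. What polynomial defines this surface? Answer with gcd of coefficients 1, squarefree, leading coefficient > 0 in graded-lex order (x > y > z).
1. There are 3 components. Treating them together as one polynomial.
2. The degree is 3 — a generic line meets the surface in up to 3 points.
3. Reading off the gridlines: every point of the y-axis in the box is on the surface; the visible x-axis segment lies entirely on the surface.
4. Together with the visible shape, these determine p as stated.

3*x^2*z - 3*x*y*z - 2*z^3 - 2*x*z - 3*z^2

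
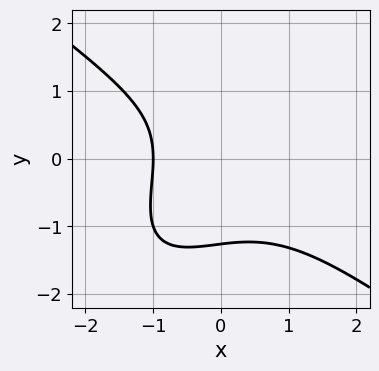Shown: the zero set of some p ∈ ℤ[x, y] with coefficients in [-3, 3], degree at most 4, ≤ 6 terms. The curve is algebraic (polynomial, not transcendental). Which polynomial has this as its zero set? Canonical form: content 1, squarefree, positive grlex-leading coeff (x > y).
x^3 - x*y^2 + y^3 + x + 2

First, degree: a generic line meets the curve in up to 3 points, so deg p = 3.
Then, from the visible intercepts: it crosses the x-axis at the gridline x = -1.
Finally, together with the visible shape, these determine p as stated.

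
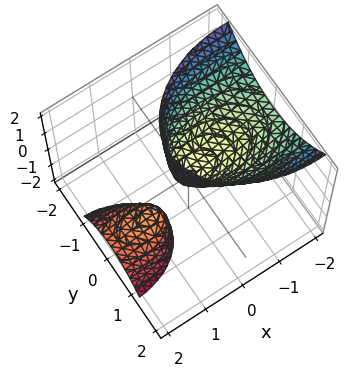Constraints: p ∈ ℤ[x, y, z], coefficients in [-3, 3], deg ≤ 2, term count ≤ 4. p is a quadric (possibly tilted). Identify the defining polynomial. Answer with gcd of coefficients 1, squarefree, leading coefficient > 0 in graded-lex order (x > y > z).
1. I count 2 distinct pieces. They look like related sheets of one shape, so recover p as a whole.
2. deg p = 2. No degree-1 surface has this shape.
3. Against the integer gridlines: one y-axis crossing is at y = 0; it meets the z-axis at z = 0 (among the integer gridlines); it meets the x-axis at x = 0 (among the integer gridlines).
4. Matching integer coefficients to the picture gives p.

x^2 + 2*x*z + 2*y^2 - z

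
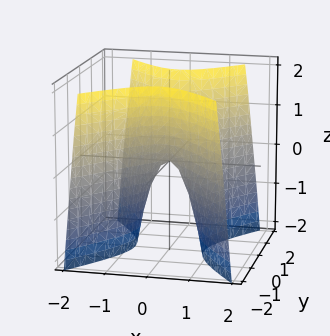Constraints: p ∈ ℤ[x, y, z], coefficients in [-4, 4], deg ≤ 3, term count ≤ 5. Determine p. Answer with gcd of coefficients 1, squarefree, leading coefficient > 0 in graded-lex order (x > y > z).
1. deg p = 2. A hyperbolic paraboloid; a quadric.
2. Symmetries: mirror symmetry y ↦ −y ⇒ only even powers of y; the x ↦ −x reflection is a symmetry, so x appears only in even powers.
3. From the visible intercepts: it crosses the y-axis at the gridline y = 0; one x-axis crossing is at x = 0.
4. The integer polynomial consistent with all of this is the stated p.

3*x^2 - 2*y^2 + z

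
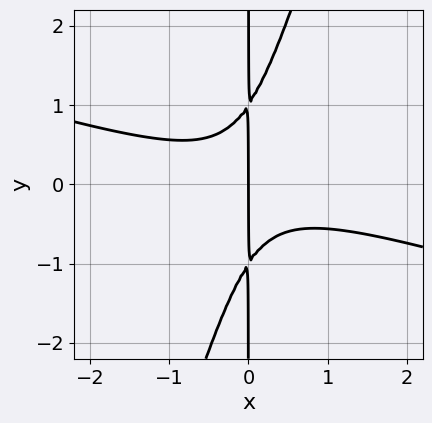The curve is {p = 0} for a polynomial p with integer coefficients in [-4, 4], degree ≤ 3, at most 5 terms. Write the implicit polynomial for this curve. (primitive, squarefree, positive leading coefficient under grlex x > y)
x^3 + 3*x^2*y - x*y^2 + x

1. The degree is 3 — the shape is more complex than any degree-2 curve.
2. Against the integer gridlines: it crosses the x-axis at the gridline x = 0; the visible y-axis segment lies entirely on the curve.
3. Matching integer coefficients to the picture gives p.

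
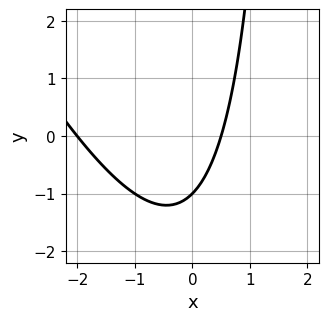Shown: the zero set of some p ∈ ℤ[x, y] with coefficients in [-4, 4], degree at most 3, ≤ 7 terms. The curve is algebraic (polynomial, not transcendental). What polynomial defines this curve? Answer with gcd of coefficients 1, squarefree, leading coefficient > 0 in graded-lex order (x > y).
2*x^2 + x*y + 3*x - 2*y - 2

(a) Degree: the shape is more complex than any degree-1 curve, so deg p = 2.
(b) From the visible intercepts: it crosses the y-axis at the gridline y = -1; it crosses the x-axis at the gridline x = -2.
(c) The integer polynomial consistent with all of this is the stated p.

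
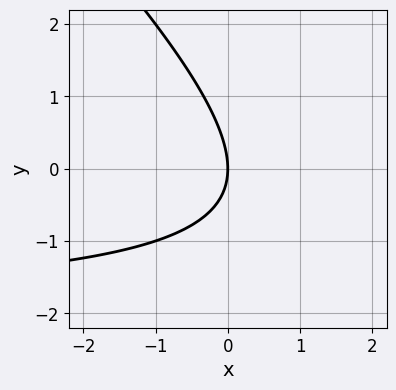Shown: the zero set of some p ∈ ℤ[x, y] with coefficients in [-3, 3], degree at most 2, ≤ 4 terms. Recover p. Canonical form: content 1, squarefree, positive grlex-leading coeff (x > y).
x*y + y^2 + 2*x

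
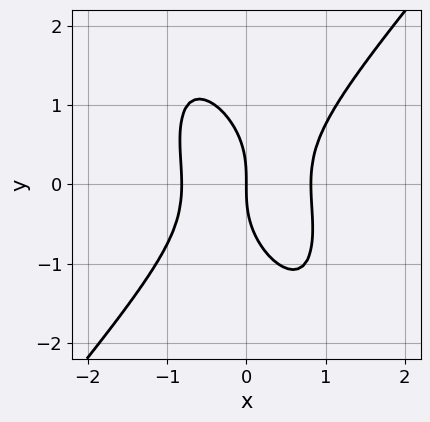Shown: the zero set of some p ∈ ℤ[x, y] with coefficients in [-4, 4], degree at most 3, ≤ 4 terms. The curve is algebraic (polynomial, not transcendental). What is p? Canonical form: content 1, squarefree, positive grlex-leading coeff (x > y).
deg p = 3.
From the axis intercepts and sections: one y-axis crossing is at y = 0; one x-axis crossing is at x = 0.
Putting this together gives p.

3*x^3 - x*y^2 - y^3 - 2*x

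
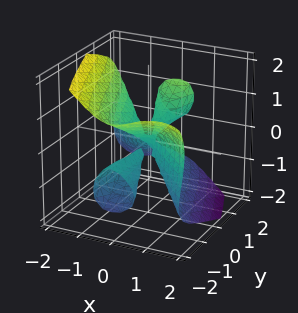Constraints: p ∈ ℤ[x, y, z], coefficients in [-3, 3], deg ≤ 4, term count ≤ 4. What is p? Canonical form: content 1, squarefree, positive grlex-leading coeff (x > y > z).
3*x^3 + 3*x^2*y - y^2*z + 3*z^3

There are 2 components. They look like related sheets of one shape, so recover p as a whole.
Degree: no degree-2 surface has this shape, so deg p = 3.
Reading off the gridlines: every point of the y-axis in the box is on the surface; it crosses the x-axis at the gridline x = 0.
The integer polynomial consistent with all of this is the stated p.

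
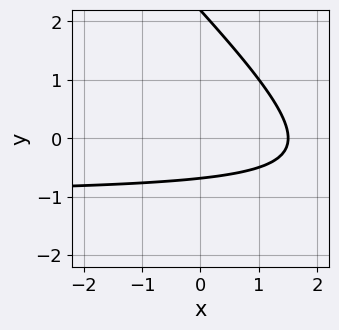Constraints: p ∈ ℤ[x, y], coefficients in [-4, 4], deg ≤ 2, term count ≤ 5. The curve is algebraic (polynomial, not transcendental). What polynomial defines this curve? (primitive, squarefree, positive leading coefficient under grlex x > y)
2*x*y + 2*y^2 + 2*x - 3*y - 3

1. deg p = 2. A generic line meets the curve in up to 2 points.
2. Solving for integer coefficients yields p as stated.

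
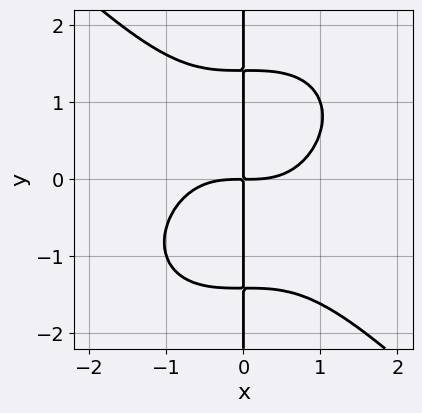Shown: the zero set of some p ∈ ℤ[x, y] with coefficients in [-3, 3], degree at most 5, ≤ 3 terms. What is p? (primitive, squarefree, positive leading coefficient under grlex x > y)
x^4 + x*y^3 - 2*x*y

1. The degree is 4 — the shape is more complex than any degree-3 curve.
2. From the axis intercepts and sections: the visible y-axis segment lies entirely on the curve.
3. These observations pin down the coefficients.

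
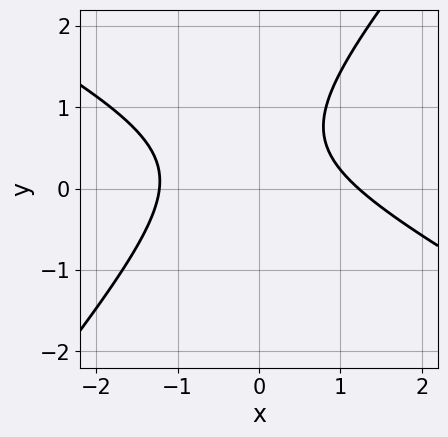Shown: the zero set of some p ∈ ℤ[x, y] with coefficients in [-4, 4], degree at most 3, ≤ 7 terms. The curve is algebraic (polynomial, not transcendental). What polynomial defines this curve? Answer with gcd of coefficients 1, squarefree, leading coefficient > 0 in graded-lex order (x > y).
2*x^2 + 2*x*y - 3*y^2 + 3*y - 3

1. Degree: the shape is more complex than any degree-1 curve, so deg p = 2.
2. Against the integer gridlines: no y-intercept at any integer in the box.
3. Fitting integer coefficients to these (and the overall shape) gives p.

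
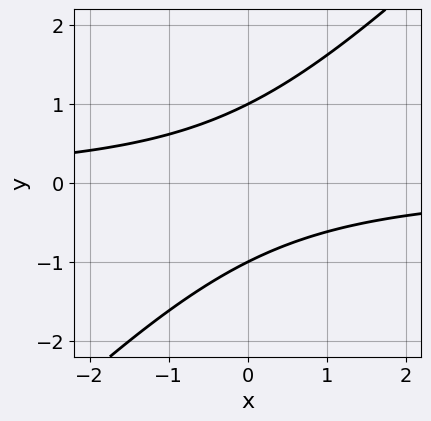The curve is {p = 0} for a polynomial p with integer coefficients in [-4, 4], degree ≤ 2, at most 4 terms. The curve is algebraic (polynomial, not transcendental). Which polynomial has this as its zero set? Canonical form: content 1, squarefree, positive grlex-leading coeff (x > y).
First, the degree is 2 — the shape is more complex than any degree-1 curve.
Then, reading off the gridlines: the curve avoids every integer x-axis point in the box; among the integer gridlines, it crosses the y-axis at y ∈ {-1, 1}.
Finally, solving for integer coefficients yields p as stated.

x*y - y^2 + 1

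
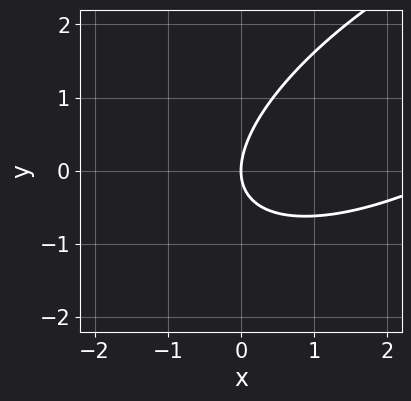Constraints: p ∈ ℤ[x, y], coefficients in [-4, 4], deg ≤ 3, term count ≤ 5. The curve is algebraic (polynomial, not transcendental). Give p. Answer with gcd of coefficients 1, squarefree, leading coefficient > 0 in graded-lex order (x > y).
(a) Degree: a generic line meets the curve in up to 2 points, so deg p = 2.
(b) From the visible intercepts: it crosses the x-axis at the gridline x = 0; one y-axis crossing is at y = 0.
(c) These observations pin down the coefficients.

x^2 - 2*x*y + 2*y^2 - 3*x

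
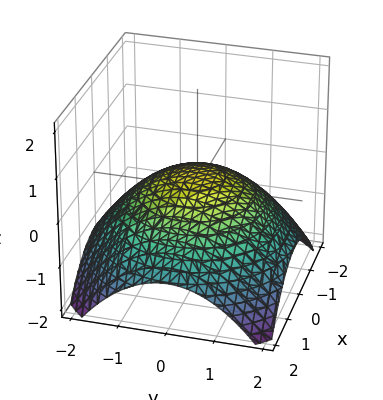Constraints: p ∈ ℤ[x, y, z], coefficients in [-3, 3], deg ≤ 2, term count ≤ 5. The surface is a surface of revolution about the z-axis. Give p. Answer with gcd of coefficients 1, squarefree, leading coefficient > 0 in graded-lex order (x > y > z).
x^2 + y^2 + 3*z - 1

1. deg p = 2. No degree-1 surface has this shape.
2. Symmetries: rotational symmetry about the z-axis ⇒ p depends on x, y only through x² + y².
3. Checking where it meets the axes: a circular section at z = 0 has radius exactly 1; the x-axis gridline crossings are at x ∈ {-1, 1}.
4. Matching integer coefficients to the picture gives p. Check: (0, -1, 0) on the y-axis lies on the surface, and p(0, -1, 0) = 0. ✓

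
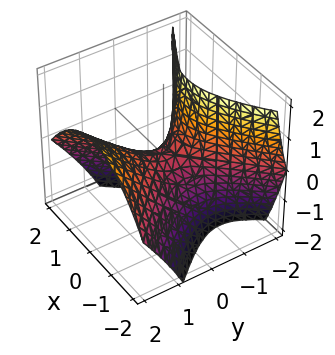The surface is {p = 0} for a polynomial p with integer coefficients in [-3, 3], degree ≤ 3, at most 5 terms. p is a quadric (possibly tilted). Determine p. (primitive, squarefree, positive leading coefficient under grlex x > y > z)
x^2 - y^2 + y*z + z

deg p = 2. A generic line meets the surface in up to 2 points.
Against the integer gridlines: it crosses the y-axis at the gridline y = 0; it crosses the z-axis at the gridline z = 0; it crosses the x-axis at the gridline x = 0.
Together with the visible shape, these determine p as stated.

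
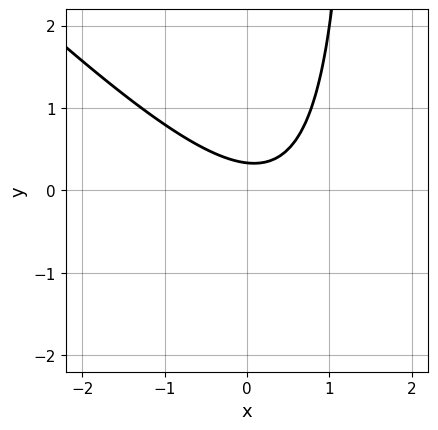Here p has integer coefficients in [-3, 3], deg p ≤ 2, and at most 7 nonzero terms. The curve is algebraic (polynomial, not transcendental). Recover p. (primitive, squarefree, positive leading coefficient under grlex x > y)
2*x^2 + 2*x*y - x - 3*y + 1

(a) The degree is 2 — a generic line meets the curve in up to 2 points.
(b) From the visible intercepts: no x-intercept at any integer in the box.
(c) Together with the visible shape, these determine p as stated.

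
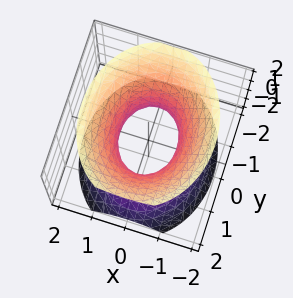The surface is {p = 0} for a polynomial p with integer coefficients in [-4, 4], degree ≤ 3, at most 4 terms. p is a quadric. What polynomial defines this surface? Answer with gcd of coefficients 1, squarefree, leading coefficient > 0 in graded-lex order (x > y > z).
3*x^2 + 2*y^2 - 2*z^2 - 2

First, deg p = 2. An hourglass — one-sheet hyperboloid; a quadric.
Then, symmetries: the y ↦ −y reflection is a symmetry, so y appears only in even powers; the x ↦ −x reflection is a symmetry, so x appears only in even powers; mirror symmetry z ↦ −z ⇒ only even powers of z.
Then, from the axis intercepts and sections: it misses every integer gridline on the z-axis; the y-axis gridline crossings are at y ∈ {-1, 1}.
Finally, together with the visible shape, these determine p as stated.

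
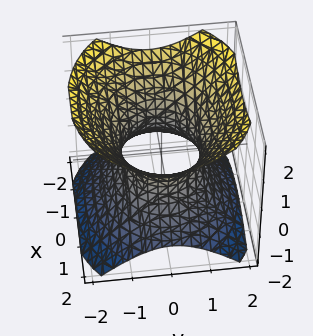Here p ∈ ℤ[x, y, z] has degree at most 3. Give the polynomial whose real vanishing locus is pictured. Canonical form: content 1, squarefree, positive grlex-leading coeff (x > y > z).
Degree: one connected sheet with a waist; a quadric, so deg p = 2.
Symmetries: the y ↦ −y reflection is a symmetry, so y appears only in even powers; mirror symmetry x ↦ −x ⇒ only even powers of x; the z ↦ −z reflection is a symmetry, so z appears only in even powers.
Against the integer gridlines: it misses every integer gridline on the z-axis; the y-axis gridline crossings are at y ∈ {-1, 1}.
Putting this together gives p.

2*x^2 + 3*y^2 - 3*z^2 - 3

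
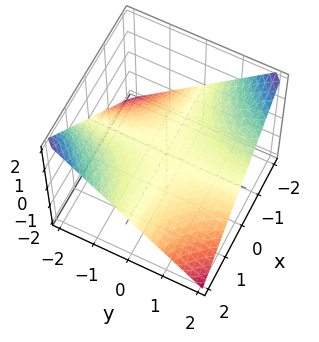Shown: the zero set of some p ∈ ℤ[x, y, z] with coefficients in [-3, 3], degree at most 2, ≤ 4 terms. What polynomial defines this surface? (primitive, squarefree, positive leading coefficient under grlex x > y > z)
x*y + 2*z

The degree is 2 — a hyperbolic paraboloid; a quadric.
Observable constraints: every point of the x-axis in the box is on the surface; it meets the z-axis at z = 0 (among the integer gridlines).
The integer polynomial consistent with all of this is the stated p. Check: (0, 2, 0) on the y-axis lies on the surface, and p(0, 2, 0) = 0. ✓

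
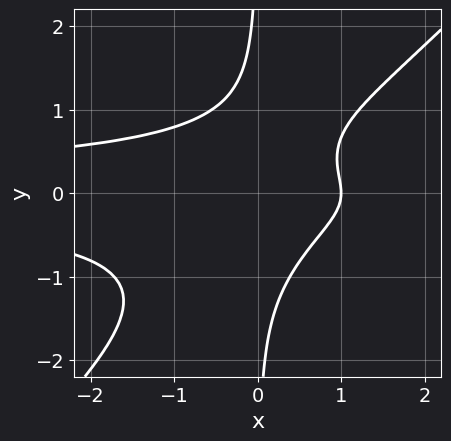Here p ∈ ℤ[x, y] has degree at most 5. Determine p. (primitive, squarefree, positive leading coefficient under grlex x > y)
1. deg p = 4.
2. Reading off the gridlines: the curve avoids every integer y-axis point in the box; one x-axis crossing is at x = 1.
3. Assembling these constraints gives the stated polynomial.

3*x^2*y^2 - 3*x*y^3 - x*y^2 + 2*x - 2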